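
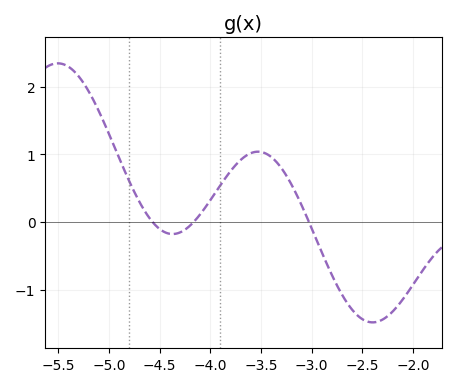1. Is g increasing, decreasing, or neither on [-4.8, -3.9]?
neither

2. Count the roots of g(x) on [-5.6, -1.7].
3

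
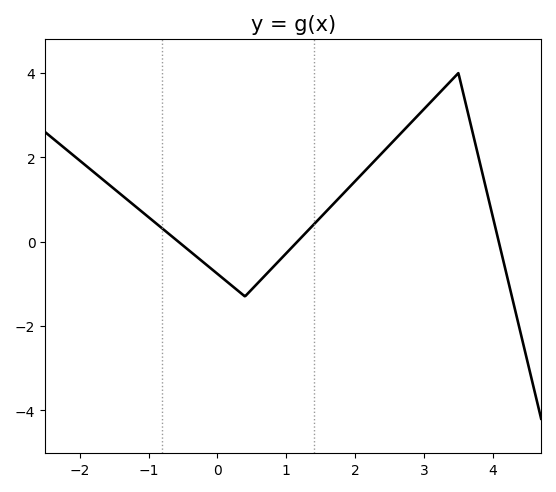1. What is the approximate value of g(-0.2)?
-0.494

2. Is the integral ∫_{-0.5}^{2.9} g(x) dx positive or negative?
positive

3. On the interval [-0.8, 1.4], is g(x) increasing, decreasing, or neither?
neither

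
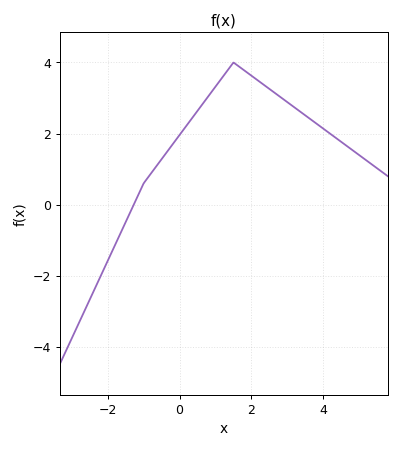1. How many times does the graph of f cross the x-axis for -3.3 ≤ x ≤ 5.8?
1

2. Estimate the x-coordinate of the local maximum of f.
1.6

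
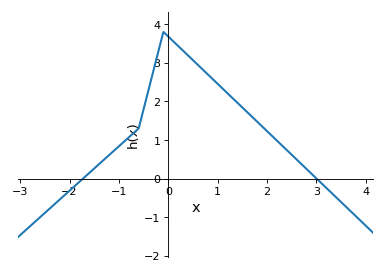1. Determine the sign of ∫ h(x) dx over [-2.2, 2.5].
positive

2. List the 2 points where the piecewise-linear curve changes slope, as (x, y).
(-0.6, 1.3); (-0.1, 3.8)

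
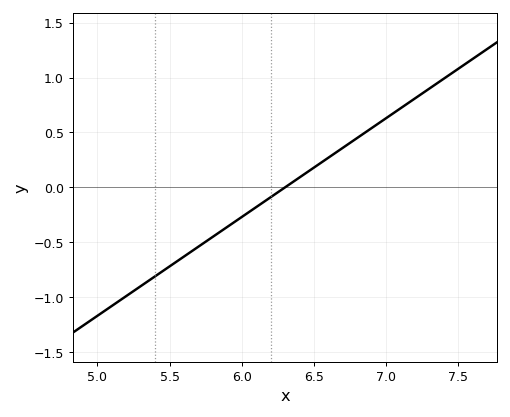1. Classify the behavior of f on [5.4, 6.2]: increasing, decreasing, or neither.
increasing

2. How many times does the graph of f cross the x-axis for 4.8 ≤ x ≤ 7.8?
1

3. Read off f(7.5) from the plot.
1.1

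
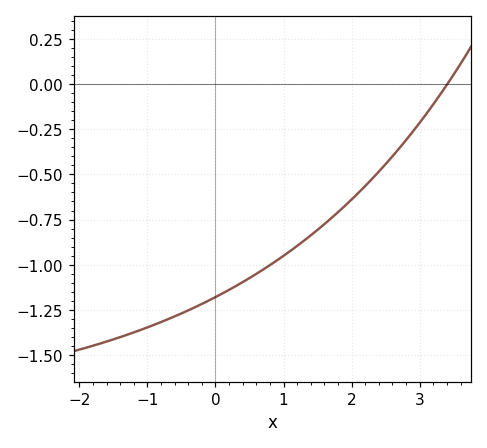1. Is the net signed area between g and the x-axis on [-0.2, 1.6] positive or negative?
negative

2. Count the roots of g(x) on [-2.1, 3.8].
1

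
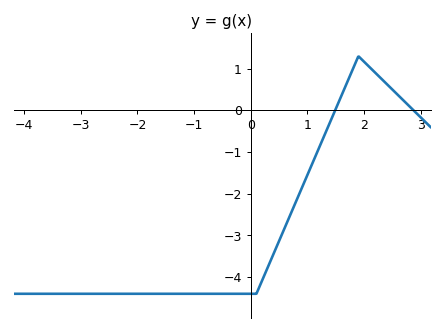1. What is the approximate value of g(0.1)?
-4.4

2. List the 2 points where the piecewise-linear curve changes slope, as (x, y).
(0.1, -4.4); (1.9, 1.3)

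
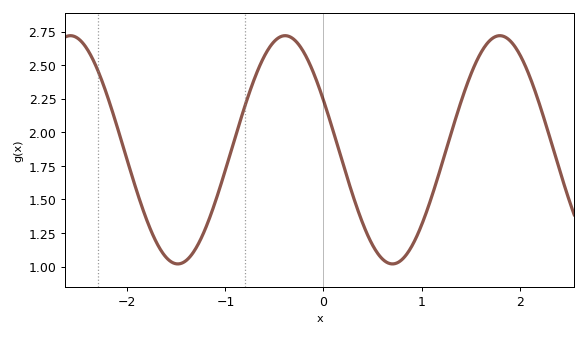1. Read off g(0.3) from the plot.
1.52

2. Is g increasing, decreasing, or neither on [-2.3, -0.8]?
neither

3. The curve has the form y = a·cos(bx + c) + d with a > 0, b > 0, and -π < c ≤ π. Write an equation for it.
y = 0.85cos(2.9x + 1.1) + 1.87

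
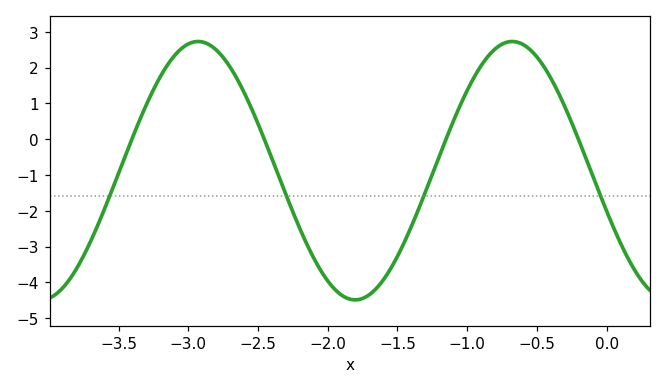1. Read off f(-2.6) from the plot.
1.31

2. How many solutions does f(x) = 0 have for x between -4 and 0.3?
4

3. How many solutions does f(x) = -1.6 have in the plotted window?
4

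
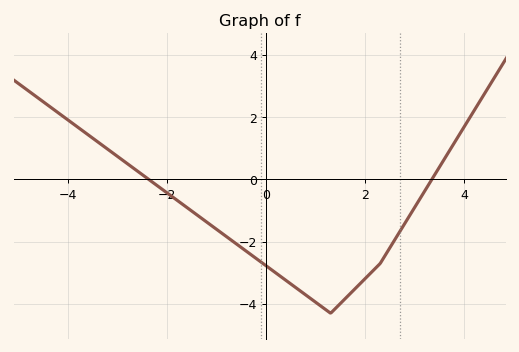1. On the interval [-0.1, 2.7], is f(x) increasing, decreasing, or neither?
neither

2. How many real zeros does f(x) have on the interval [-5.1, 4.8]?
2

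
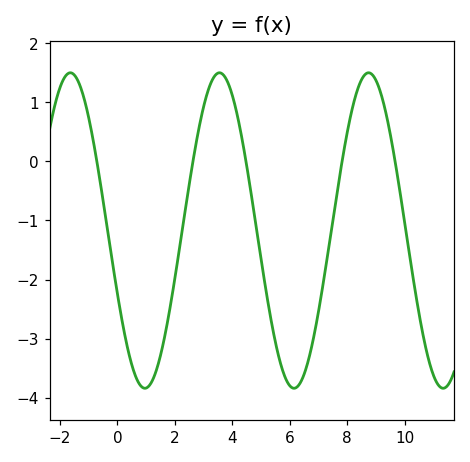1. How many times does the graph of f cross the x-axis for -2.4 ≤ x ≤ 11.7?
5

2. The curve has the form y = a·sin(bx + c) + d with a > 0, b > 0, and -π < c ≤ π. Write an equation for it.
y = 2.67sin(1.21x - 2.73) - 1.17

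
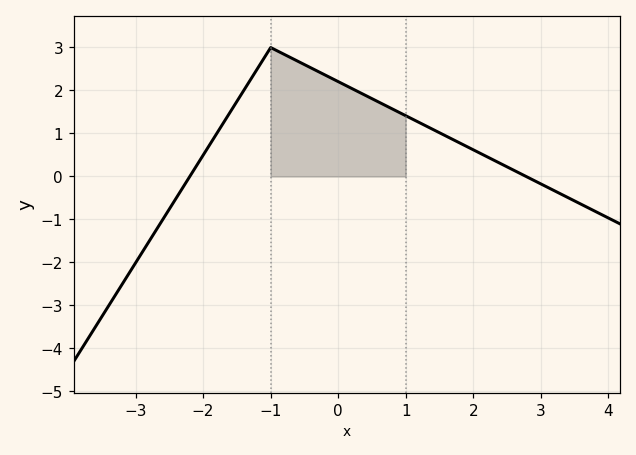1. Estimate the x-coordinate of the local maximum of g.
-1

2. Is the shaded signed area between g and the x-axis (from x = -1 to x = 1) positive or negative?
positive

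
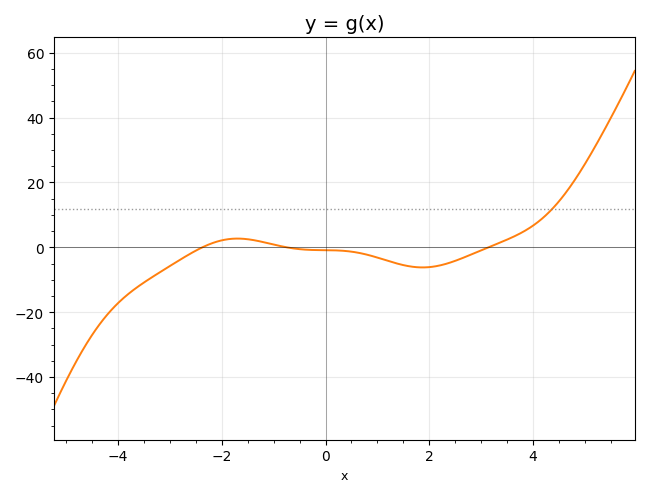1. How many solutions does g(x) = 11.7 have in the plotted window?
1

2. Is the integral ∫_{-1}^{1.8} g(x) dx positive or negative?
negative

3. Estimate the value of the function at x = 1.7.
-6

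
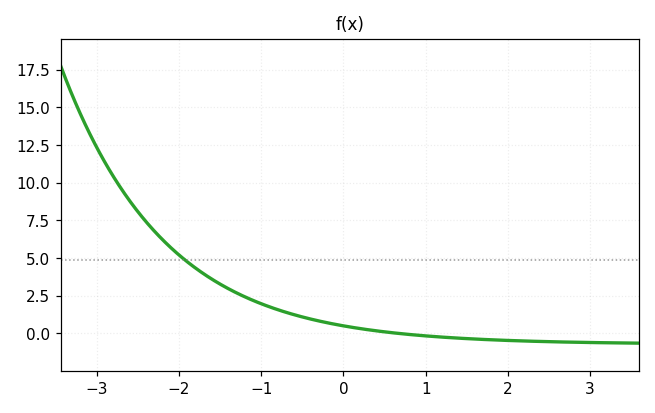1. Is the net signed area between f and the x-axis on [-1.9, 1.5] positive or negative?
positive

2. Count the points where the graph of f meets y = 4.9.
1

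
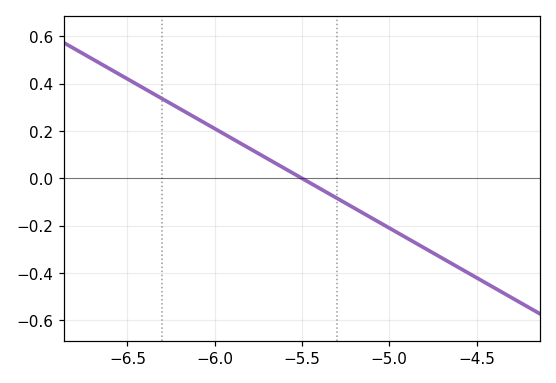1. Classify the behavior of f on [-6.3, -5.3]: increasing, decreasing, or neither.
decreasing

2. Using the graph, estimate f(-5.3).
-0.084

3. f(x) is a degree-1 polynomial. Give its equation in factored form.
y = -0.42(x + 5.5)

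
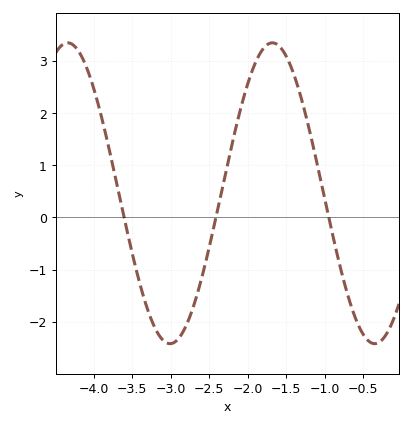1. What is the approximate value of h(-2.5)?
-0.571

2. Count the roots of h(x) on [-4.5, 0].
3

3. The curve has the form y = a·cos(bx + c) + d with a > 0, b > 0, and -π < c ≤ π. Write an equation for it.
y = 2.88cos(2.36x - 2.32) + 0.46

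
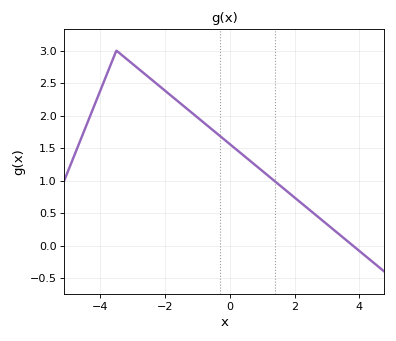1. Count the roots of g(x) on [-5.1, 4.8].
1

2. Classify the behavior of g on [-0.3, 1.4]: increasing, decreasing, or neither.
decreasing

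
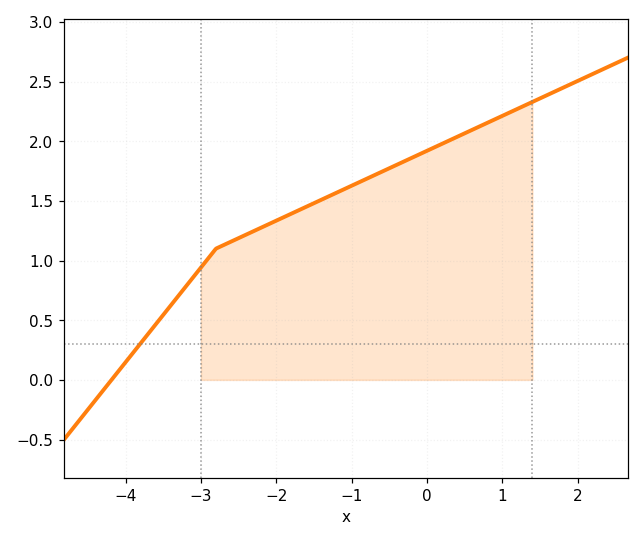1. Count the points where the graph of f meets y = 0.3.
1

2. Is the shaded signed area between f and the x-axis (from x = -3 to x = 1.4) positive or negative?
positive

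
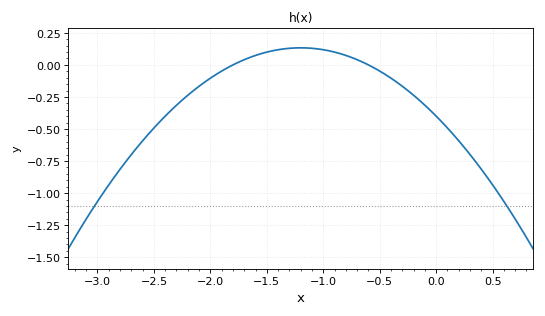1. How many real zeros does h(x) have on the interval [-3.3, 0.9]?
2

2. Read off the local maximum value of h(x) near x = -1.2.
0.133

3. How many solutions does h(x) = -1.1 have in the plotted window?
2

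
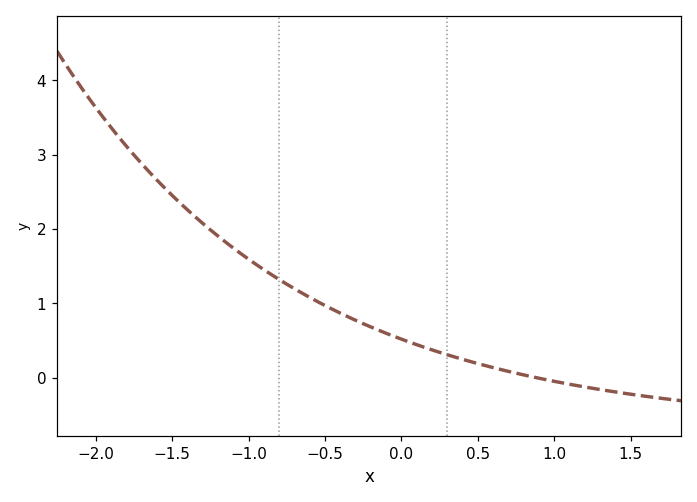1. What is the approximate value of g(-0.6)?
1.1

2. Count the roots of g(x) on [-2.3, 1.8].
1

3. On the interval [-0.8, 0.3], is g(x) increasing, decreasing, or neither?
decreasing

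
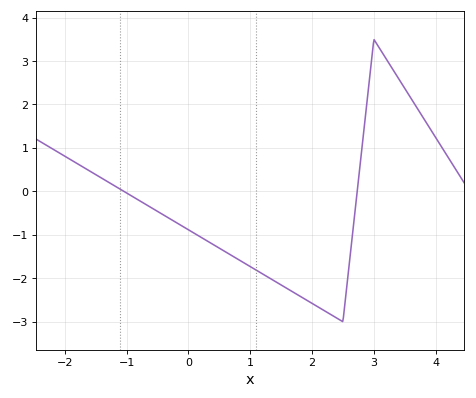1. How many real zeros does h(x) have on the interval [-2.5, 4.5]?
2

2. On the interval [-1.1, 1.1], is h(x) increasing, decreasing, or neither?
decreasing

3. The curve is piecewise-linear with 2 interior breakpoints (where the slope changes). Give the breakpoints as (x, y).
(2.5, -3); (3, 3.5)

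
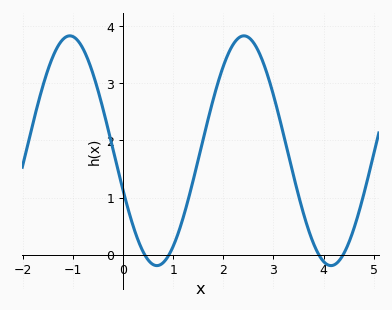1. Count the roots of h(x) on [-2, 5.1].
4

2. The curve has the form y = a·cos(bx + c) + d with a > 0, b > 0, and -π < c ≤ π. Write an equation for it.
y = 2.01cos(1.81x + 1.92) + 1.82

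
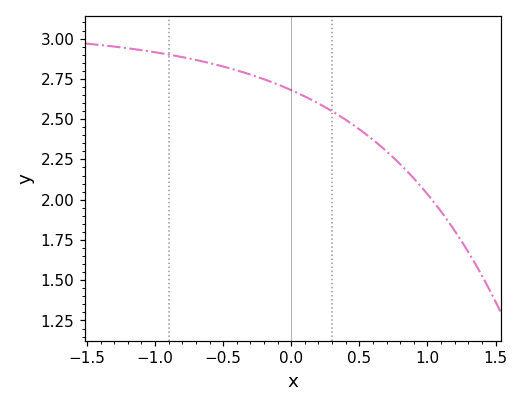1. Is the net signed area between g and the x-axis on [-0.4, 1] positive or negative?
positive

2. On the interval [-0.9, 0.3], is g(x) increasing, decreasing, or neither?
decreasing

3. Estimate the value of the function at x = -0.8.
2.88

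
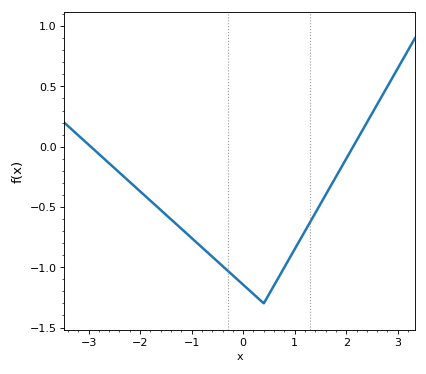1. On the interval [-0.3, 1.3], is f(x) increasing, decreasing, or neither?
neither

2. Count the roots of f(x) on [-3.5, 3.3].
2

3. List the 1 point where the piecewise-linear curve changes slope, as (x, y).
(0.4, -1.3)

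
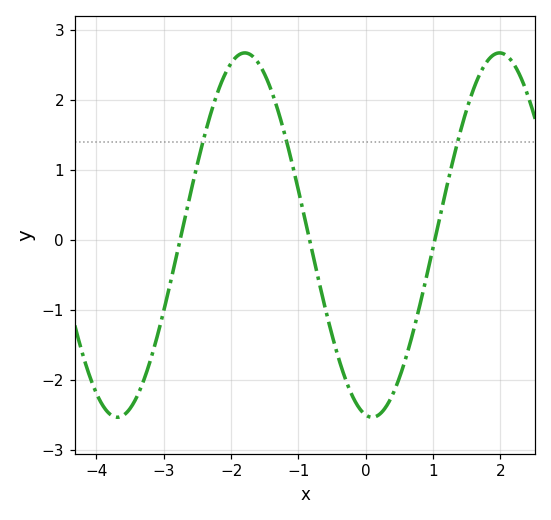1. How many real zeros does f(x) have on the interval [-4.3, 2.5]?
3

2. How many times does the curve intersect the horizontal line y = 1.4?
3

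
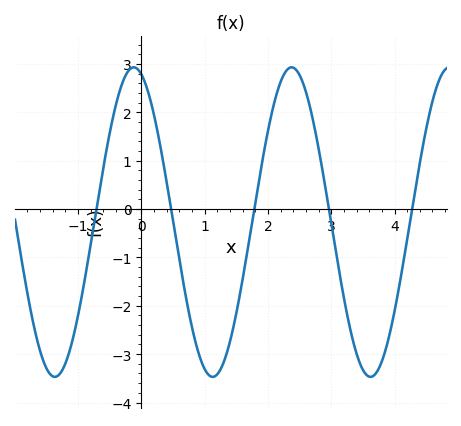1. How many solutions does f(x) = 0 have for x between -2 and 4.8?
5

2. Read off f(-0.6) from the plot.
0.9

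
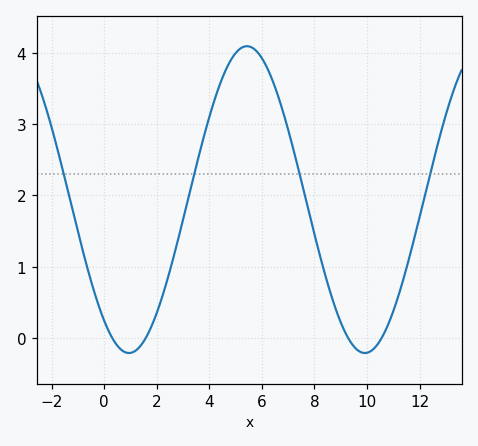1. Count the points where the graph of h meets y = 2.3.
4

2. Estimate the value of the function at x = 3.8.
2.8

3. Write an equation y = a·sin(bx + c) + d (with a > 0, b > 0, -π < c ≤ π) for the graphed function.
y = 2.15sin(0.7x - 2.2) + 1.94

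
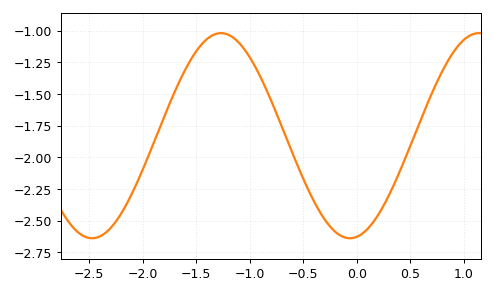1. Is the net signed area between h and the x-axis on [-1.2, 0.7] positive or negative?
negative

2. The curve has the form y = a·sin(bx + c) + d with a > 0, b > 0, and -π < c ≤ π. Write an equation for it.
y = 0.81sin(2.6x - 1.4) - 1.83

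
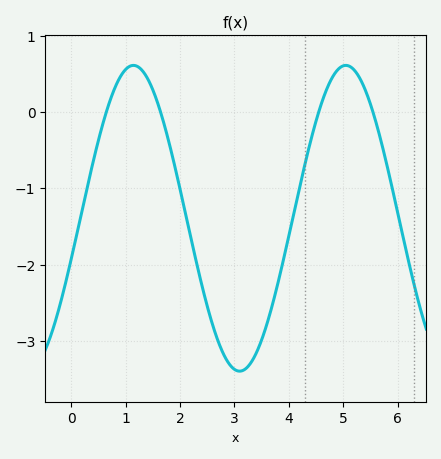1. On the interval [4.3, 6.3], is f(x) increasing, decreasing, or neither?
neither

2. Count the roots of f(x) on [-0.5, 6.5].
4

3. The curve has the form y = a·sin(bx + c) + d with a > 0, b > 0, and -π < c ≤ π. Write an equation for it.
y = 2sin(1.61x - 0.27) - 1.39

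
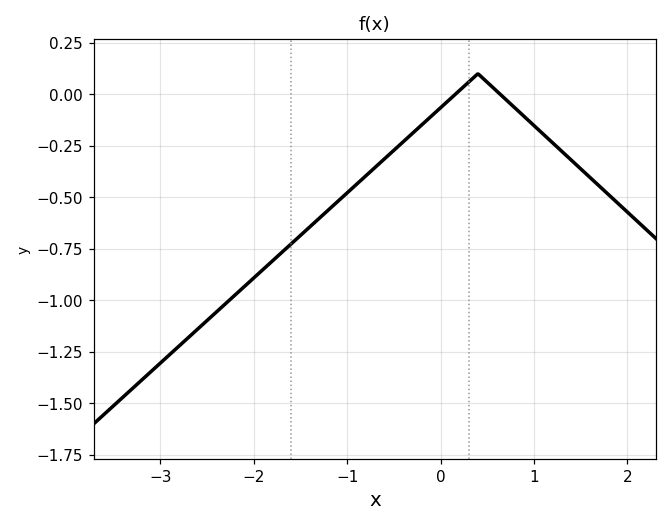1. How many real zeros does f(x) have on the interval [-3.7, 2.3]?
2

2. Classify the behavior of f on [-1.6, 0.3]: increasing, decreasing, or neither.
increasing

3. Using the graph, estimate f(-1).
-0.479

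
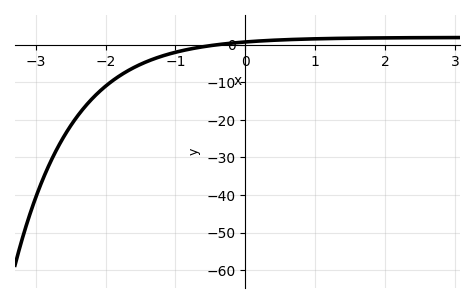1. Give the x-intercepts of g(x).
-0.4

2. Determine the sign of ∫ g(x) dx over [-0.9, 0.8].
positive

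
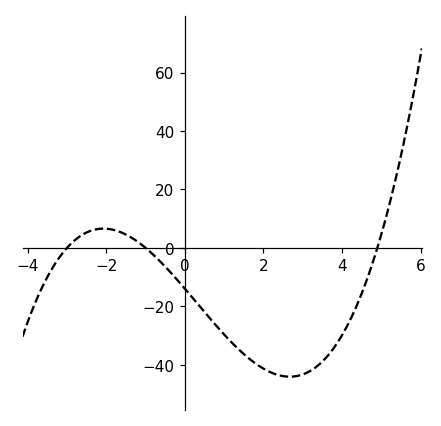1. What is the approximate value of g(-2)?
6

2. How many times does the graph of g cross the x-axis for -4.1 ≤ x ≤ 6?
3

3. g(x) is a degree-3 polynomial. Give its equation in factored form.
y = 0.95(x + 3)(x + 1)(x - 4.9)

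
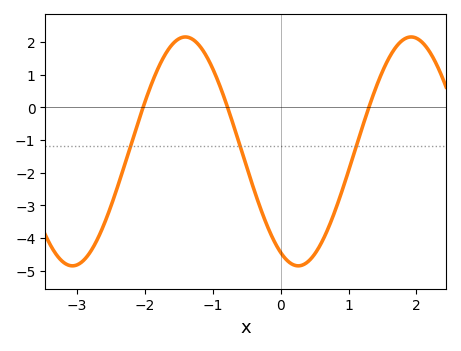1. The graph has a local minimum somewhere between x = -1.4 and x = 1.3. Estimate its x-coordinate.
0.3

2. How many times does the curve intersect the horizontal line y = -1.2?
3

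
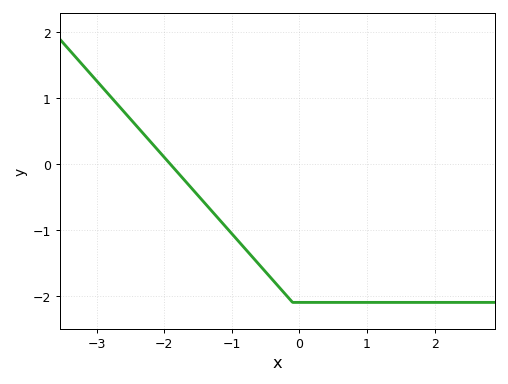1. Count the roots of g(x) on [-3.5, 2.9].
1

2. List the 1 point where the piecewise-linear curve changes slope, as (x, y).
(-0.1, -2.1)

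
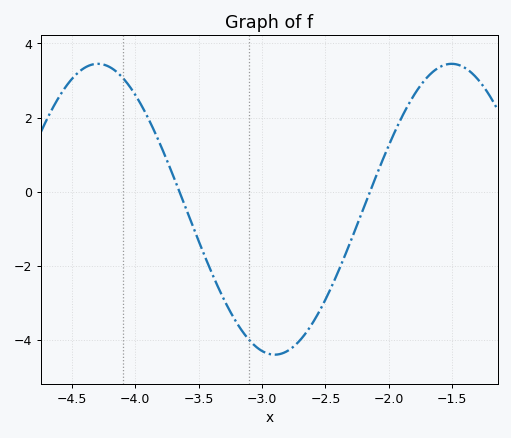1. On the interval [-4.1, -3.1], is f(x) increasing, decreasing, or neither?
decreasing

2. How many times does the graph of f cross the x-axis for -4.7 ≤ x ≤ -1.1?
2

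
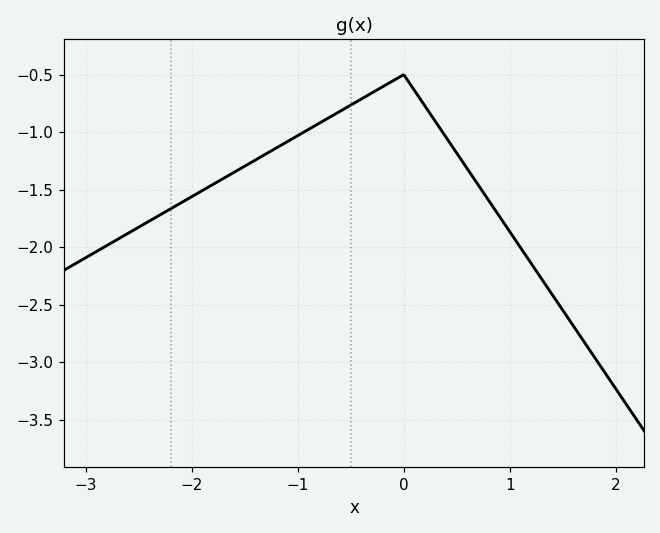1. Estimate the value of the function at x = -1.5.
-1.3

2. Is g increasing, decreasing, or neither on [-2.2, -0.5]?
increasing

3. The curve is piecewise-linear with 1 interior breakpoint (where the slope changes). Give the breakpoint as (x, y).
(0, -0.5)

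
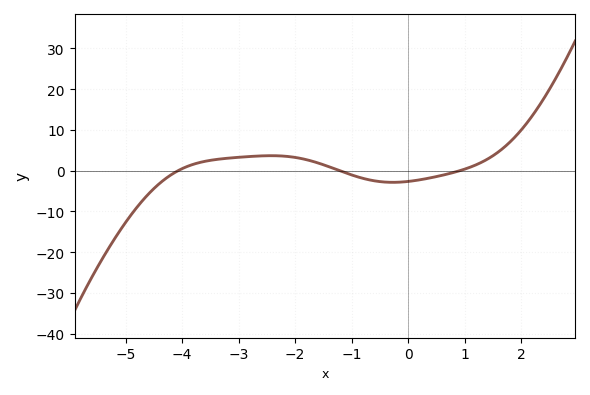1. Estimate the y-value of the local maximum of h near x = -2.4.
3.69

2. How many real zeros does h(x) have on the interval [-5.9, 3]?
3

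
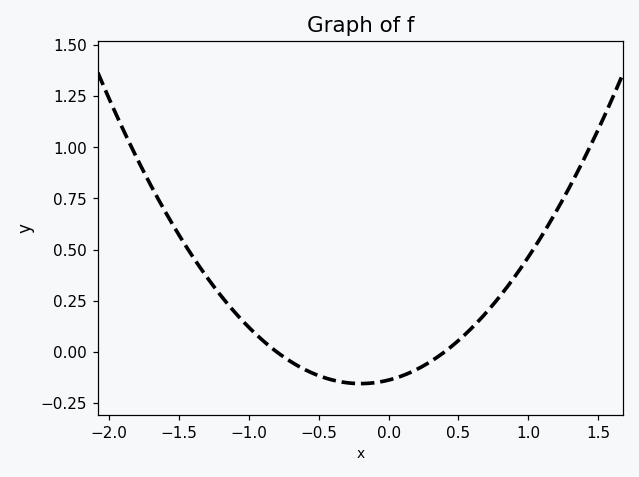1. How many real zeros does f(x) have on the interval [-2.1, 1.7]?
2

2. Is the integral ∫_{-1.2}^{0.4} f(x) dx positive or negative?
negative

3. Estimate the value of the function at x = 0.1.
-0.116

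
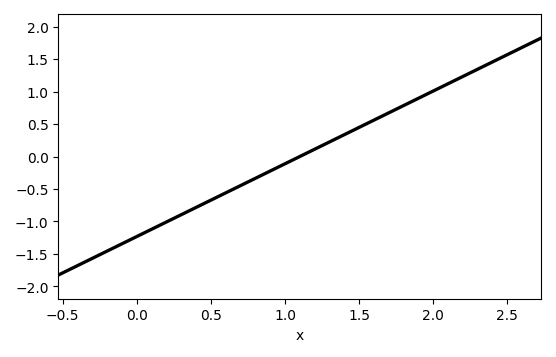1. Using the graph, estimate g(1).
-0.1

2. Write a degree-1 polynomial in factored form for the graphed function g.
y = 1.12(x - 1.1)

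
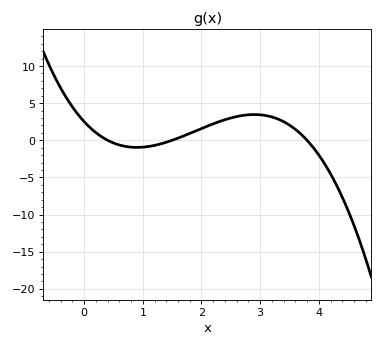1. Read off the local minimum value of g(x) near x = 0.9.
-0.957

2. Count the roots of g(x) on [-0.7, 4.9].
3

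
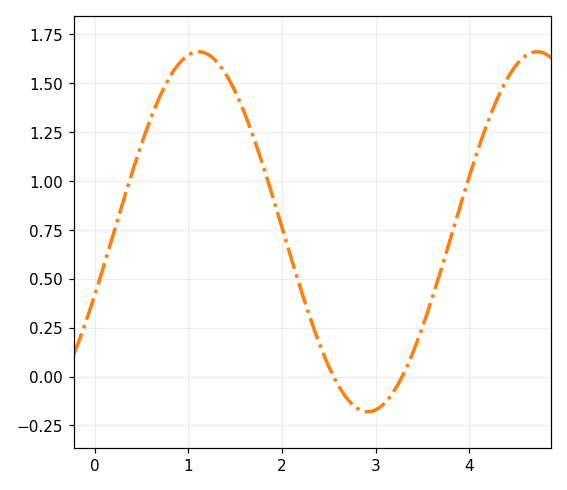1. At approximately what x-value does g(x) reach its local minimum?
2.9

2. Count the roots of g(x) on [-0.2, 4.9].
2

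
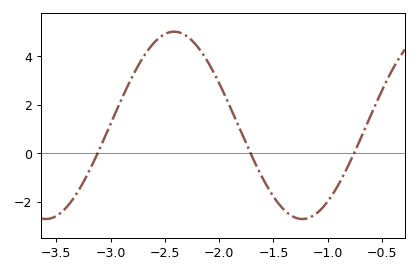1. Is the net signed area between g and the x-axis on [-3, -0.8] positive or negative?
positive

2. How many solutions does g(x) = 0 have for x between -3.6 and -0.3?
3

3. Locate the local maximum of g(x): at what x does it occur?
-2.42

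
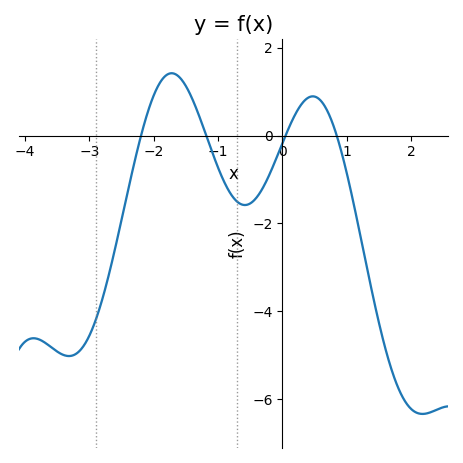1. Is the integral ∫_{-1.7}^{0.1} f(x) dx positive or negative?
negative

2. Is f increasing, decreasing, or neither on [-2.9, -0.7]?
neither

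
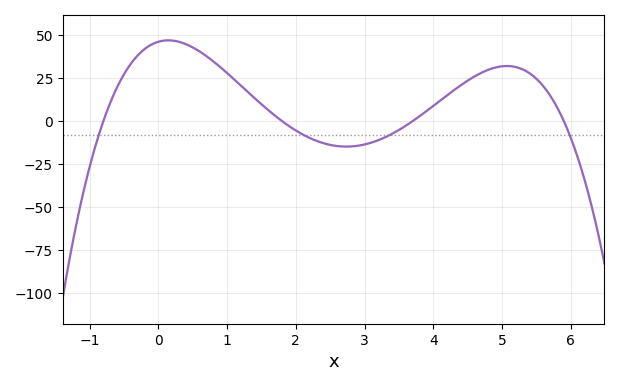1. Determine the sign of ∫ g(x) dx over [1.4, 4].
negative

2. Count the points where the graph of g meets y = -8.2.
4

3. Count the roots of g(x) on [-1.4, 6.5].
4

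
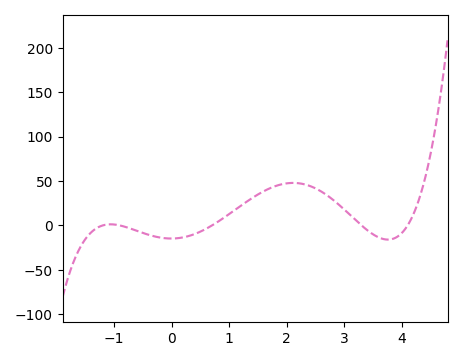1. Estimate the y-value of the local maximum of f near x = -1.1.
0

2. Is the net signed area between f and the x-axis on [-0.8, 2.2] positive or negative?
positive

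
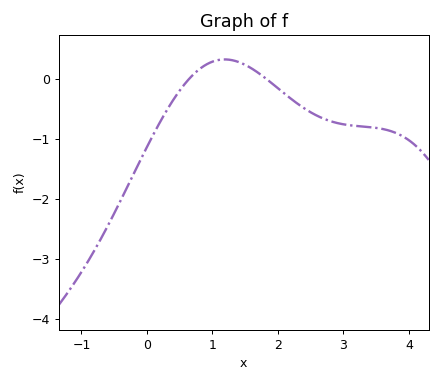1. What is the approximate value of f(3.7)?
-0.9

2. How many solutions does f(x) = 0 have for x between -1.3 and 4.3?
2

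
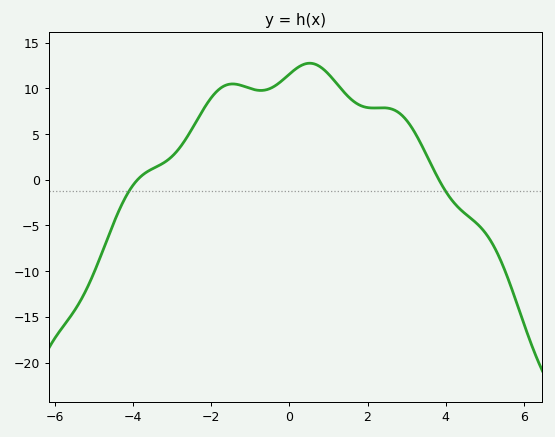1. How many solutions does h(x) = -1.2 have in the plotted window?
2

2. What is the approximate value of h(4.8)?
-5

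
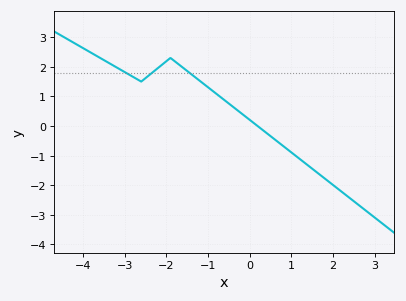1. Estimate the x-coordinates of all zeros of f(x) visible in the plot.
0.19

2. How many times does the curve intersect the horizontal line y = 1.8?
3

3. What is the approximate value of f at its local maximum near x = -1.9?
2.3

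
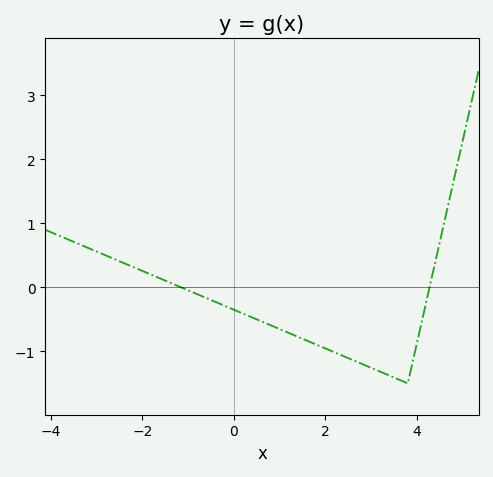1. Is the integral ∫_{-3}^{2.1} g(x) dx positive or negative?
negative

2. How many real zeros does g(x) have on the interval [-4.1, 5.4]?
2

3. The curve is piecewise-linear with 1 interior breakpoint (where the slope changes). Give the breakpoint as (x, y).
(3.8, -1.5)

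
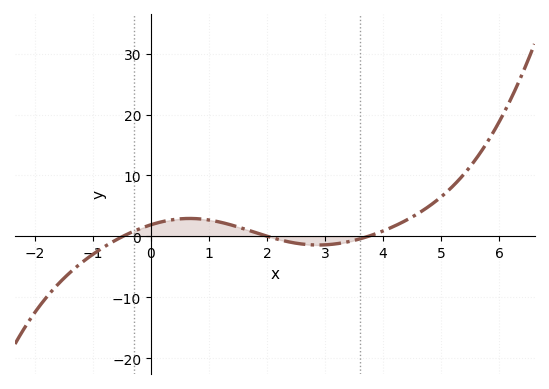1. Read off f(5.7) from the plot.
14.1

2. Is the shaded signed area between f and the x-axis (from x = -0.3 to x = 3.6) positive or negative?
positive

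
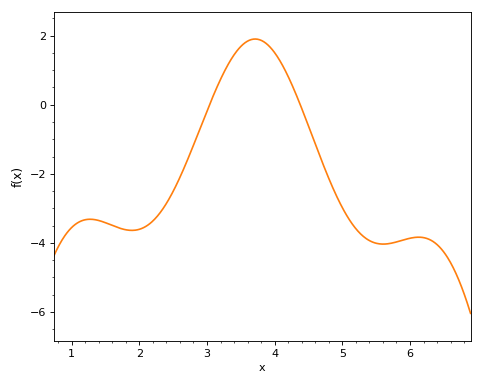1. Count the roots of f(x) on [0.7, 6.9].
2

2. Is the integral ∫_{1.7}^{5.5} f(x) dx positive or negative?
negative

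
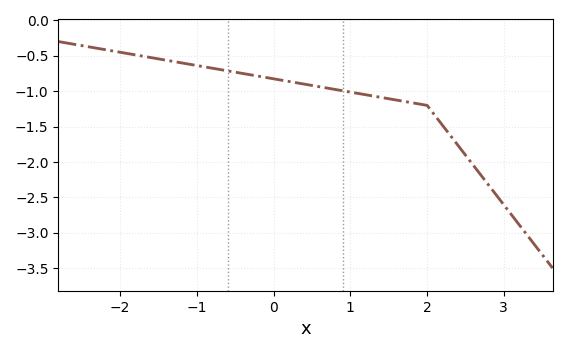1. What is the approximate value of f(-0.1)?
-0.807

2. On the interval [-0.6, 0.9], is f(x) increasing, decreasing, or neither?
decreasing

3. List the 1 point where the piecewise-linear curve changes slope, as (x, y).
(2, -1.2)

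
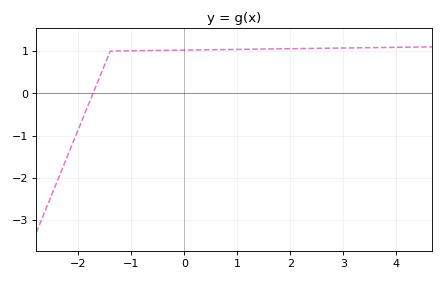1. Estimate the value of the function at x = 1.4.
1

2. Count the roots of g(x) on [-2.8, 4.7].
1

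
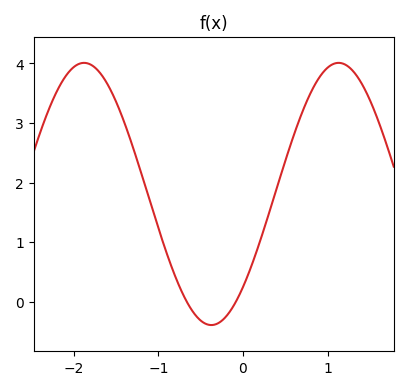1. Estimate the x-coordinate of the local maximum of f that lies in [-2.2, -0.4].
-1.9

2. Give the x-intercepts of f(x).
-0.7, -0.1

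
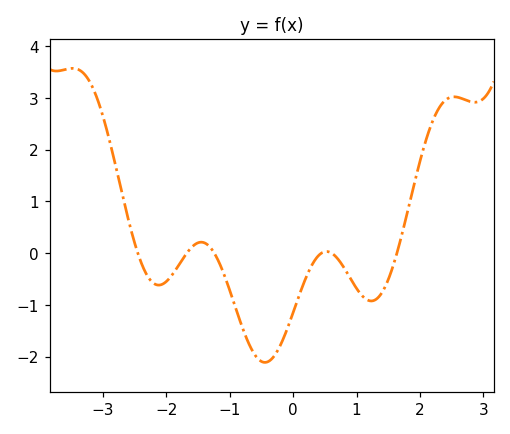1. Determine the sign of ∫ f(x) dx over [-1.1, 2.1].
negative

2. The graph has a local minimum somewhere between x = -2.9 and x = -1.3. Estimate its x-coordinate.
-2.1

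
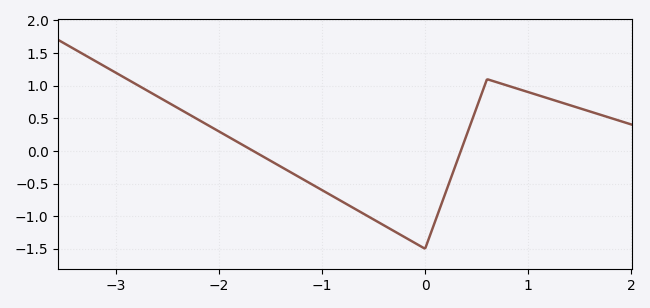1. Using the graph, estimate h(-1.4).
-0.24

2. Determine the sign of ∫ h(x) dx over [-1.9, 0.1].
negative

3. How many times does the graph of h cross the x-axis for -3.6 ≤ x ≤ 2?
2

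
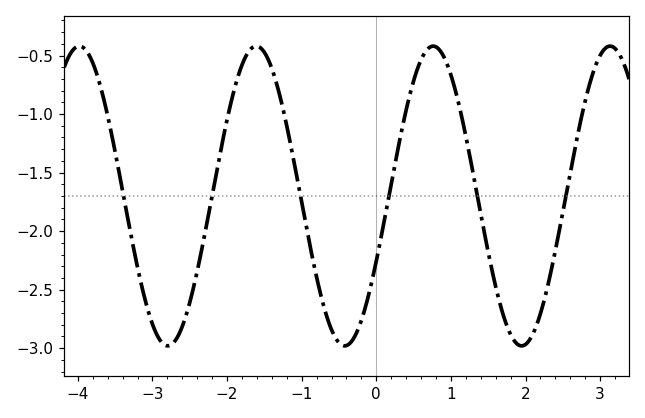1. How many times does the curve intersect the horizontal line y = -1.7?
6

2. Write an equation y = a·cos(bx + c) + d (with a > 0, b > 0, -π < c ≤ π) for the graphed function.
y = 1.28cos(2.6x - 2) - 1.7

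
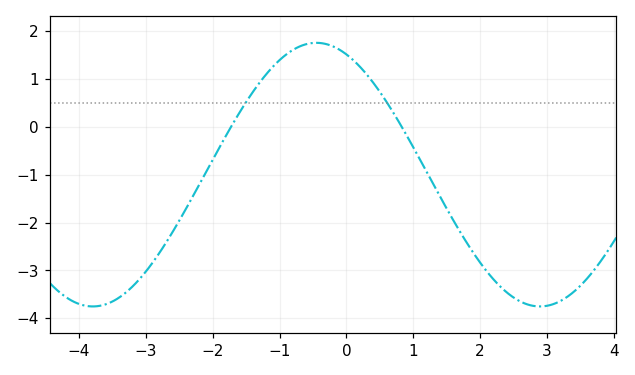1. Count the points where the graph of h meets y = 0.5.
2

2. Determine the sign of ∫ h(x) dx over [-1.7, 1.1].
positive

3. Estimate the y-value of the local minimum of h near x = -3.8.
-3.75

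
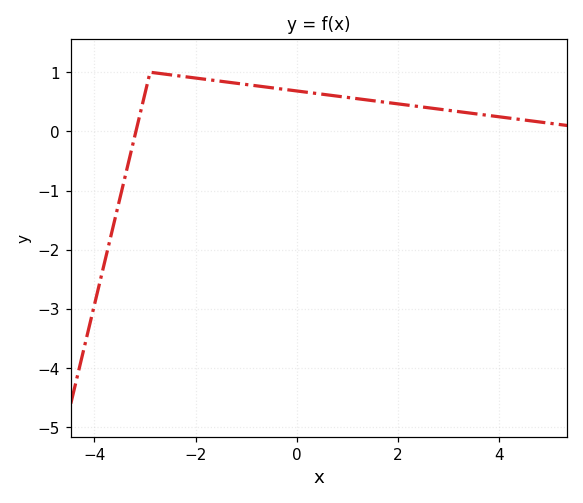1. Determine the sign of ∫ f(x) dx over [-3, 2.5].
positive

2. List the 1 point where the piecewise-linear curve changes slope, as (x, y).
(-2.9, 1)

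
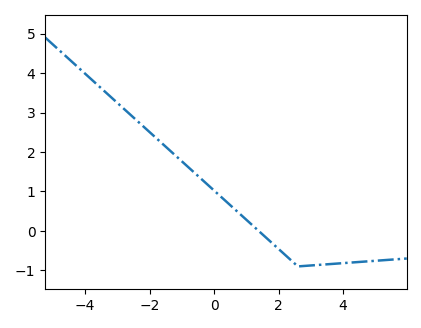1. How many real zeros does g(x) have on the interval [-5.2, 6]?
1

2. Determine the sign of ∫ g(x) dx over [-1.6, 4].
positive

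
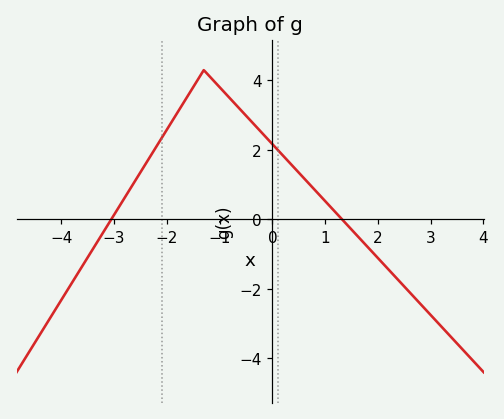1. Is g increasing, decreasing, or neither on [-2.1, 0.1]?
neither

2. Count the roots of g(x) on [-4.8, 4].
2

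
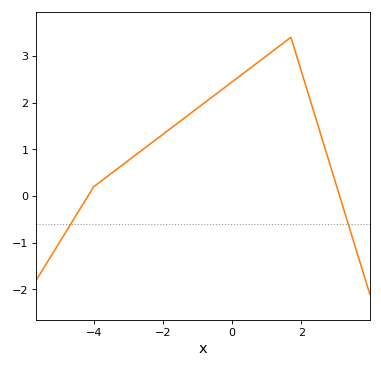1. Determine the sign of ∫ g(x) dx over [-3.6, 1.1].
positive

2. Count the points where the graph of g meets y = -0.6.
2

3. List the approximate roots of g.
-4.17, 3.11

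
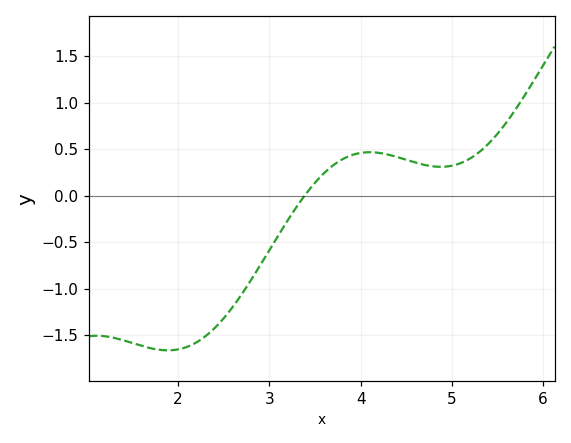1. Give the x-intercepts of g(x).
3.39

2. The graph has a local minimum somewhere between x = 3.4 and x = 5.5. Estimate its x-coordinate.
4.88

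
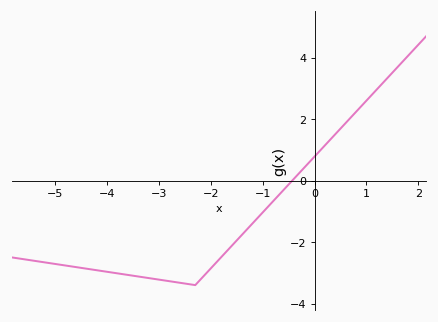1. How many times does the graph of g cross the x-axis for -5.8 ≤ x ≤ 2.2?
1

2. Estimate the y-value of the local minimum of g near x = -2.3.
-3.4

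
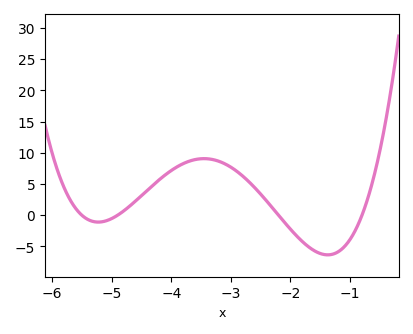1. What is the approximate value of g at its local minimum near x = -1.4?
-6.5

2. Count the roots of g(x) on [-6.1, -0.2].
4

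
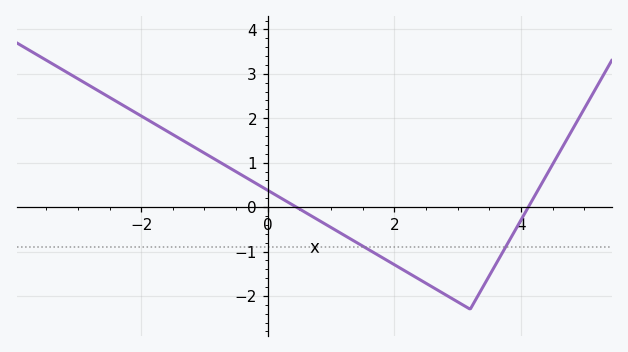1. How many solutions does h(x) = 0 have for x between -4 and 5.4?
2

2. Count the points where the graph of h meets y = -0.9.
2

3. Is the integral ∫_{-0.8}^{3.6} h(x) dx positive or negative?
negative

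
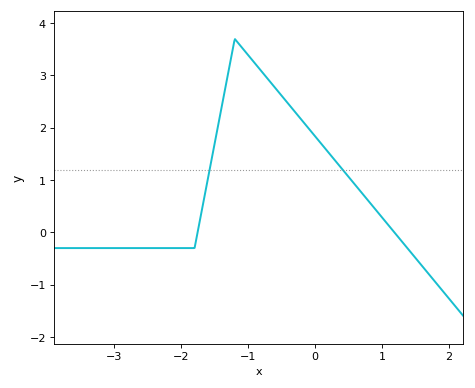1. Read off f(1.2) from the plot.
-0.023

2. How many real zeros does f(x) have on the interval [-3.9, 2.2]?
2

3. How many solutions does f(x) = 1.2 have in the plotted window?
2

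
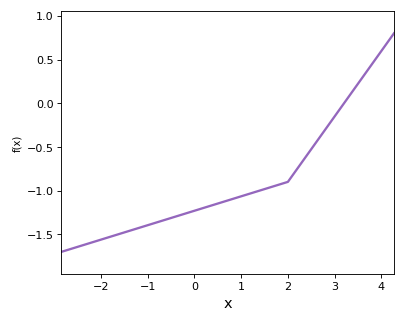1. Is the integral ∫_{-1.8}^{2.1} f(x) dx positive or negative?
negative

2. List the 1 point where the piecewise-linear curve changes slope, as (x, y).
(2, -0.9)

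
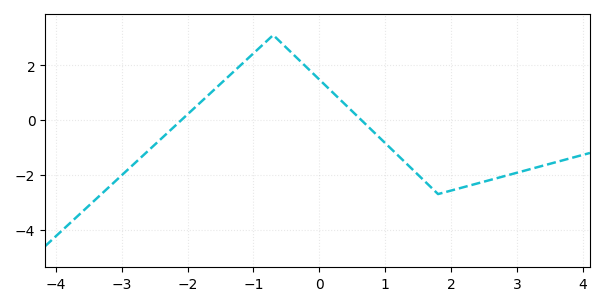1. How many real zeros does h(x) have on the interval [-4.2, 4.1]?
2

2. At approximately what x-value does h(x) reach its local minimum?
1.8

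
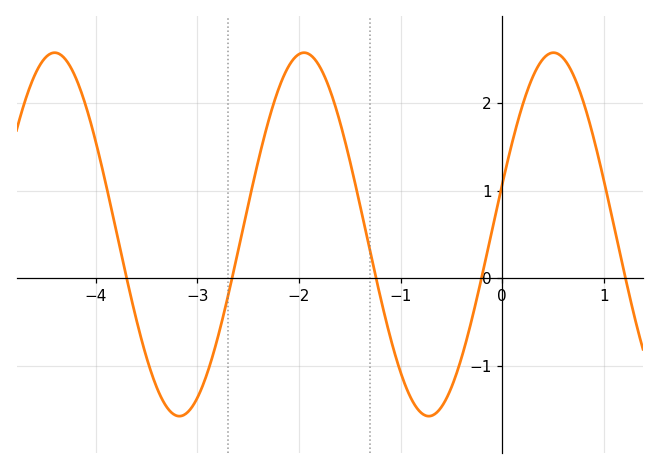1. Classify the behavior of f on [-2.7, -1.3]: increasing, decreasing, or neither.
neither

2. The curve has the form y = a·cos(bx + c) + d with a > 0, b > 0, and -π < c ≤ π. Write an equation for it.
y = 2.07cos(2.6x - 1.3) + 0.5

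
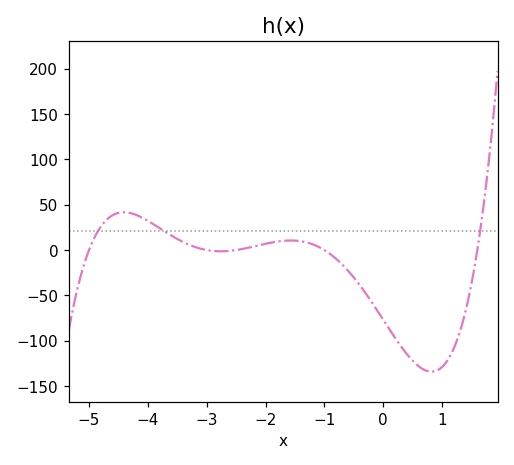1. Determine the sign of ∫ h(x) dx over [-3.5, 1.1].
negative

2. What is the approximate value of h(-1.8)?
9.36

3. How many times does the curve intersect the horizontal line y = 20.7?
3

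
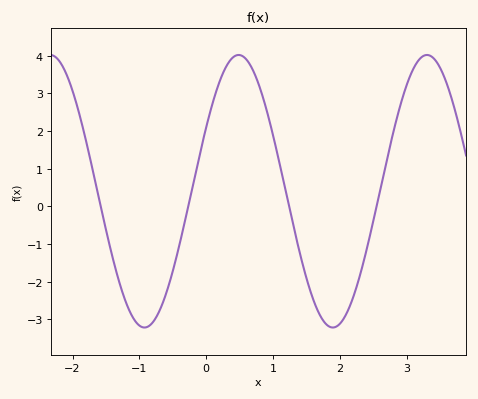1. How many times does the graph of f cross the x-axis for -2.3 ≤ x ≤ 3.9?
4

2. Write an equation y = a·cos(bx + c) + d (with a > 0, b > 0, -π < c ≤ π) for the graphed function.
y = 3.62cos(2.23x - 1.08) + 0.4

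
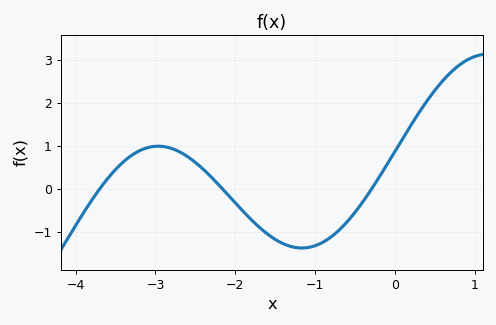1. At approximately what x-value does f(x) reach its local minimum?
-1.17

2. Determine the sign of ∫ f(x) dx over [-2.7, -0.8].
negative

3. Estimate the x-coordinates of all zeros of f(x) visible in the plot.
-3.7, -2.16, -0.294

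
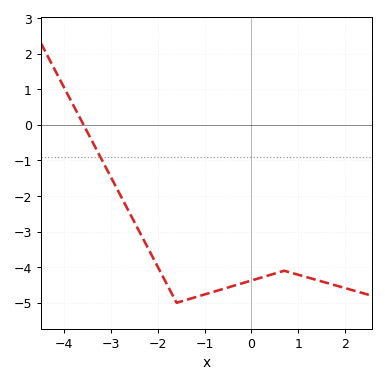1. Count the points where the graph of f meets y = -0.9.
1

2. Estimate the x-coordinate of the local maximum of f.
0.701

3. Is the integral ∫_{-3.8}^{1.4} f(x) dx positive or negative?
negative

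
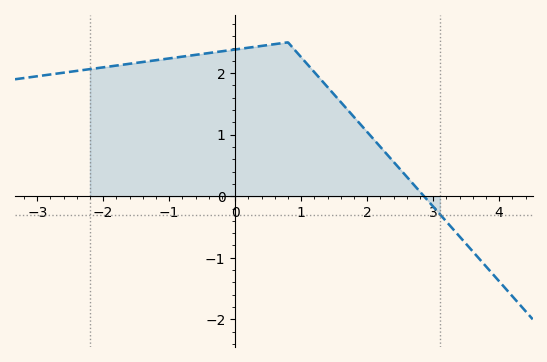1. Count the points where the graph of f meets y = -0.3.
1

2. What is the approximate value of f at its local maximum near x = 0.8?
2.5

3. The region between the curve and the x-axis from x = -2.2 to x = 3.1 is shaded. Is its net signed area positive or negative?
positive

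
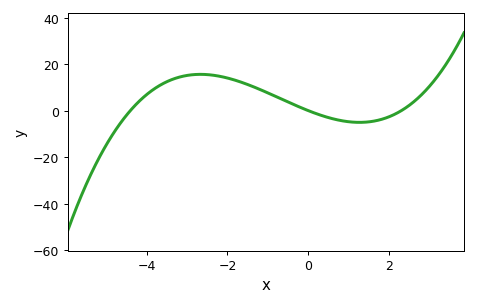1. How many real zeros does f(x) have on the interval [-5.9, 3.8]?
3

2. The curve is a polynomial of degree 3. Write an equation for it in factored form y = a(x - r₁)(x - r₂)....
y = 0.68(x + 4.4)(x - 0)(x - 2.3)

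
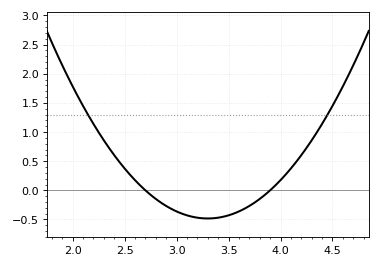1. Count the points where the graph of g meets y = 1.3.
2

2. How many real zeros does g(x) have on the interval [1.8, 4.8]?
2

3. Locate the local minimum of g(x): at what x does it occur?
3.3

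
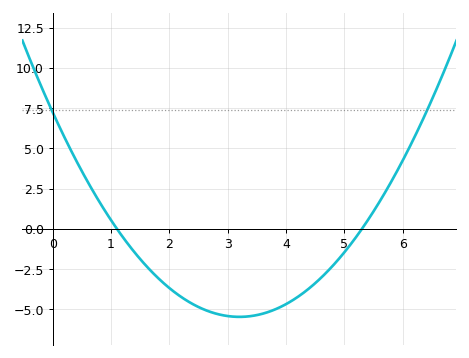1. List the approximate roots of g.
1.1, 5.3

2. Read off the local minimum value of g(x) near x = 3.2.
-5.47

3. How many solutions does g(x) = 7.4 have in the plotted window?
2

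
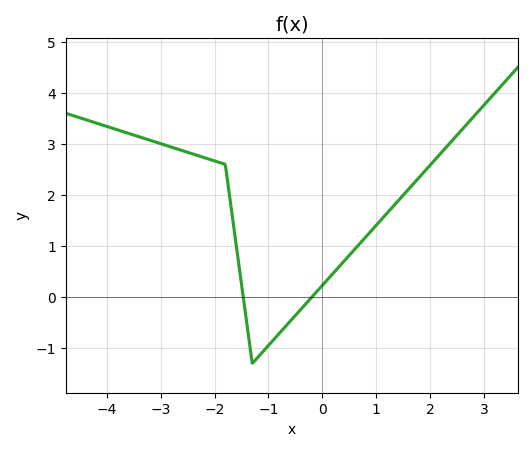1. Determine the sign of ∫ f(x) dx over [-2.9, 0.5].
positive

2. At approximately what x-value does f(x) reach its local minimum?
-1.3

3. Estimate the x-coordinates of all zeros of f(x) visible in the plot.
-1.47, -0.196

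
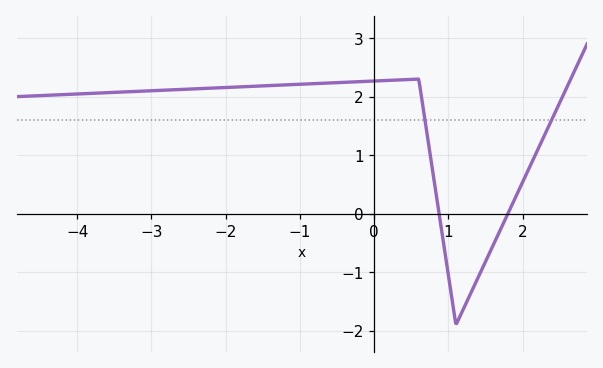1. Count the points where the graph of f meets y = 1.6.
2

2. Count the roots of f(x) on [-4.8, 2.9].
2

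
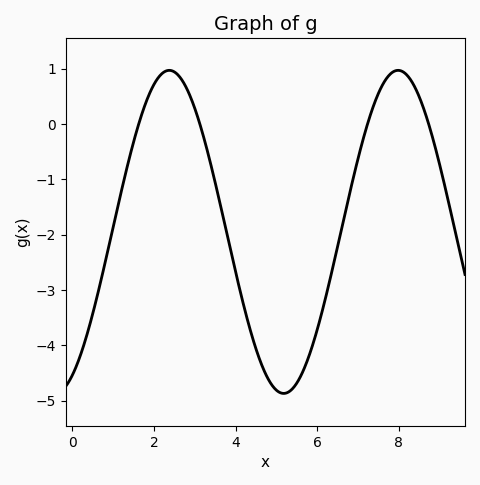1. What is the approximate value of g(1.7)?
0.171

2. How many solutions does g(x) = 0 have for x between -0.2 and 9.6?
4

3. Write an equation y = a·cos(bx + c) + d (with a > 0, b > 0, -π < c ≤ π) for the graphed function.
y = 2.92cos(1.12x - 2.66) - 1.95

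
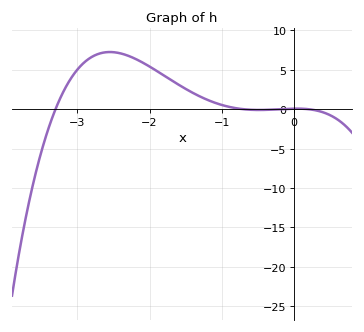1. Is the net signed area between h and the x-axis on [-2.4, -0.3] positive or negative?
positive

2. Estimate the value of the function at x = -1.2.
1.19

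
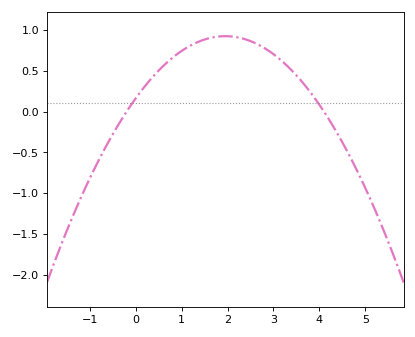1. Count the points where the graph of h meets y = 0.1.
2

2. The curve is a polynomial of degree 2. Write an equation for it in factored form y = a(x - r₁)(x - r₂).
y = -0.2(x + 0.2)(x - 4.1)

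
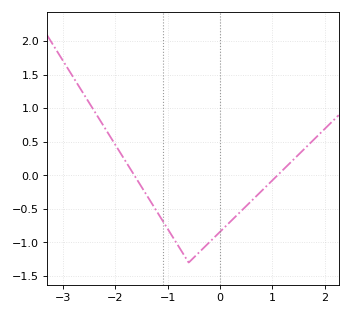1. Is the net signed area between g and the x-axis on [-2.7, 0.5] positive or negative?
negative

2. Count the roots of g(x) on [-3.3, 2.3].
2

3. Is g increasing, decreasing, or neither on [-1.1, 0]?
neither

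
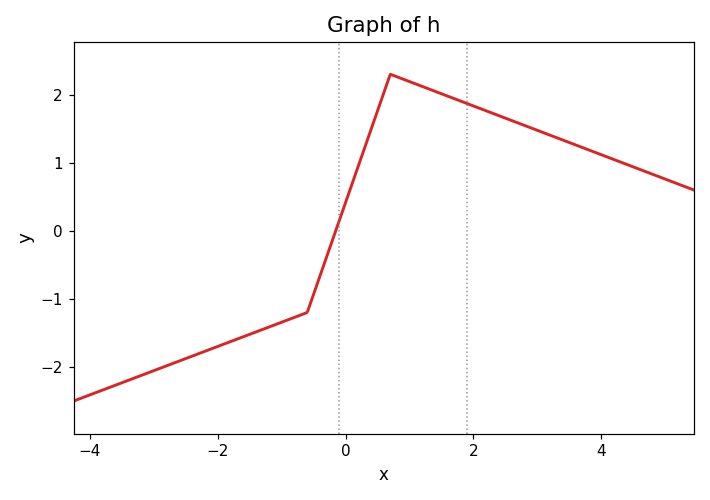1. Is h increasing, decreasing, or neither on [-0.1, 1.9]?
neither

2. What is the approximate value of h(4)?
1.1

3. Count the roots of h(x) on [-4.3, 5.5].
1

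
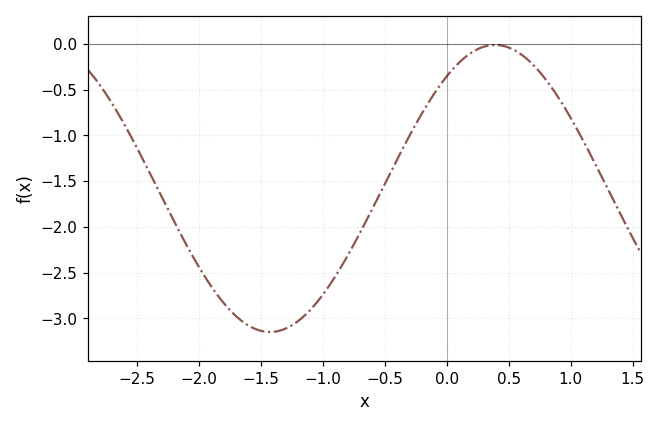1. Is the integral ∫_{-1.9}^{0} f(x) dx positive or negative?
negative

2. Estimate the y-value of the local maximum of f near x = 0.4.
-0.01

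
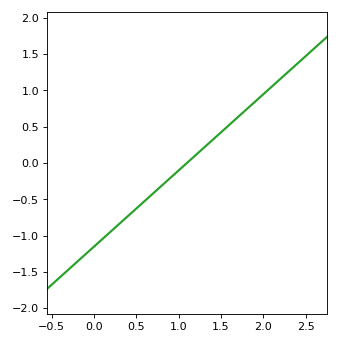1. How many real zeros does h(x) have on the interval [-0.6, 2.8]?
1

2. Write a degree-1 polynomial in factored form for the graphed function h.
y = 1.05(x - 1.1)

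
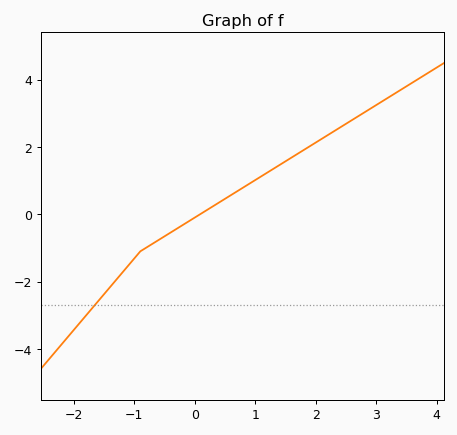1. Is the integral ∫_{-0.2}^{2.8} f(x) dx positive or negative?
positive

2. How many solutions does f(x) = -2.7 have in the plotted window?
1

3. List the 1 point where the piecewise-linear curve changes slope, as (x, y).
(-0.9, -1.1)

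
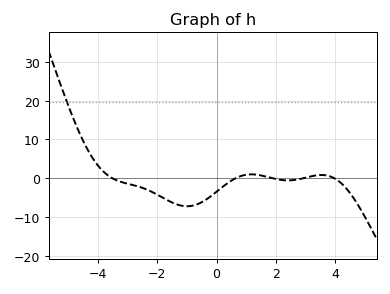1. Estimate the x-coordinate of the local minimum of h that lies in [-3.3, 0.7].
-0.995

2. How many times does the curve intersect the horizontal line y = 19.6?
1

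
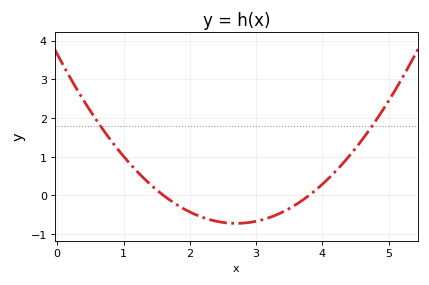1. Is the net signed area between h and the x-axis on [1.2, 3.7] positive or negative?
negative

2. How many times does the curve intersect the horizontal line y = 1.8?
2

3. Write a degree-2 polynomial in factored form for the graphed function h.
y = 0.6(x - 1.6)(x - 3.8)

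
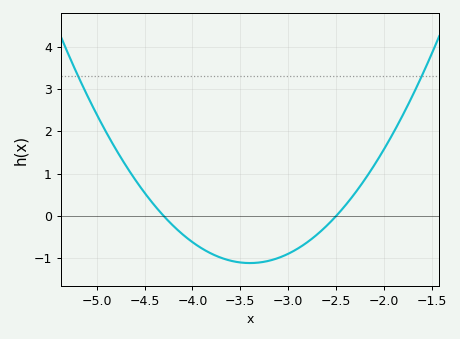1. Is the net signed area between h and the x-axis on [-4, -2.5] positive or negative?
negative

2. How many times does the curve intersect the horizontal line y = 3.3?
2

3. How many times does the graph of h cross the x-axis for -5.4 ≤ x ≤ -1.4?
2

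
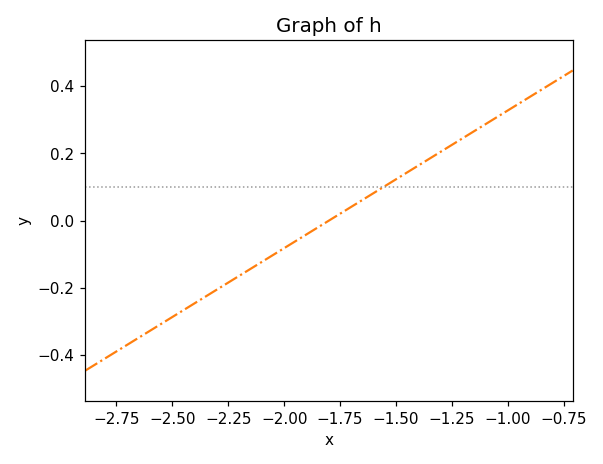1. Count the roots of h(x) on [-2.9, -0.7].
1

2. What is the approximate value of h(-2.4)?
-0.24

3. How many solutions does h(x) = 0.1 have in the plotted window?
1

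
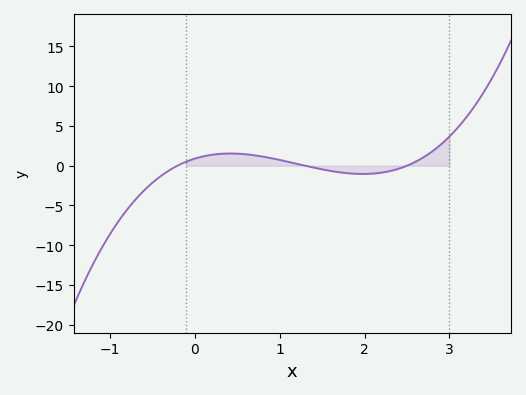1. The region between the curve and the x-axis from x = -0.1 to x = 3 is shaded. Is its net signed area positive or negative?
positive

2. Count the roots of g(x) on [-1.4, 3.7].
3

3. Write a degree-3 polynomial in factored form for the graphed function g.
y = 1.35(x + 0.2)(x - 1.3)(x - 2.5)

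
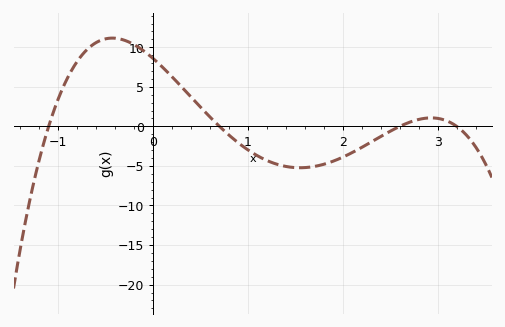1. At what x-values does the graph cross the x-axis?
-1.1, 0.7, 2.6, 3.2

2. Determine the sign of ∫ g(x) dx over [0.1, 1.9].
negative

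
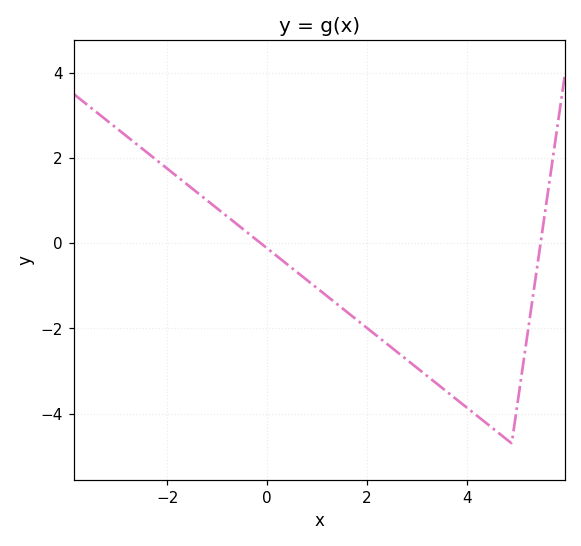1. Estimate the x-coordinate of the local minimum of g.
4.9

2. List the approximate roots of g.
-0.129, 5.48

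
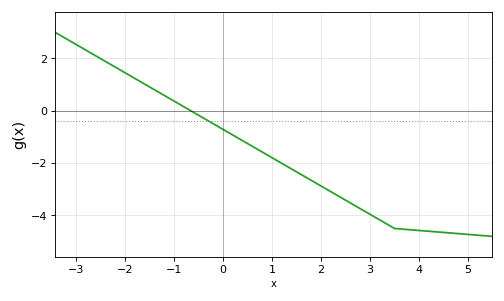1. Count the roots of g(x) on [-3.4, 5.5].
1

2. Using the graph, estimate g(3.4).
-4.4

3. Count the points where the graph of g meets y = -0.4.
1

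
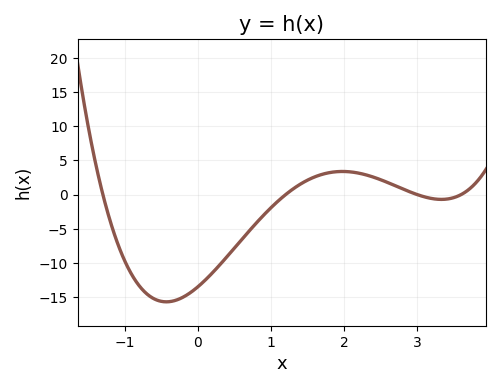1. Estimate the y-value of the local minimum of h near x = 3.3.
-0.5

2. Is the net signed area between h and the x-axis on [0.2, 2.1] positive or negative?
negative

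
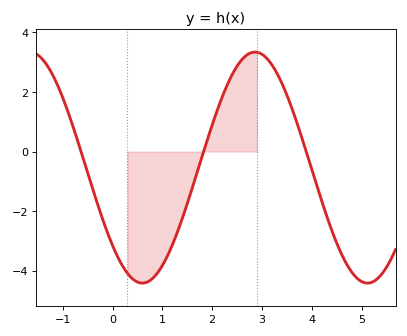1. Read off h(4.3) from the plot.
-2.17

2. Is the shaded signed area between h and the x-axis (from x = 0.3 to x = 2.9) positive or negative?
negative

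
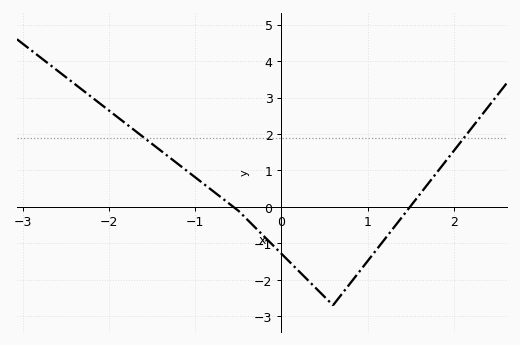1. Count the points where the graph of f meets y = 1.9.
2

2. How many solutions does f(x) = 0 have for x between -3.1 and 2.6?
2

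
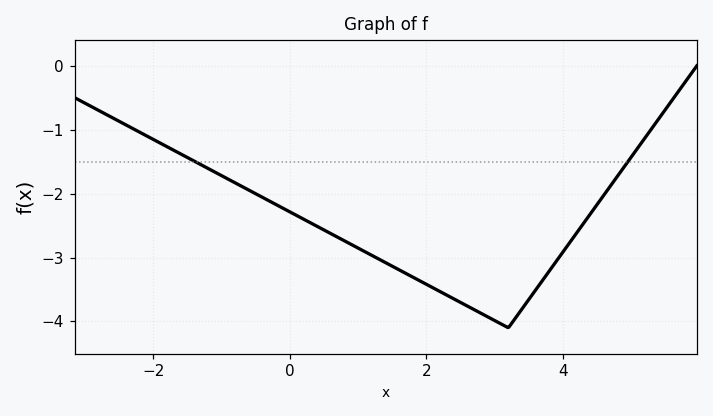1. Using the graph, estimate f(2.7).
-3.82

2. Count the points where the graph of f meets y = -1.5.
2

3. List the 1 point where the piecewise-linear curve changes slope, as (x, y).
(3.2, -4.1)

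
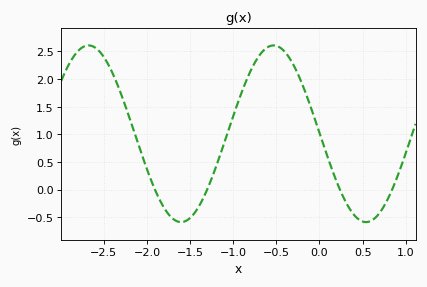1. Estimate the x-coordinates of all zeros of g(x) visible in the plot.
-1.9, -1.3, 0.2, 0.8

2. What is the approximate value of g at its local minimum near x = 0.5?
-0.6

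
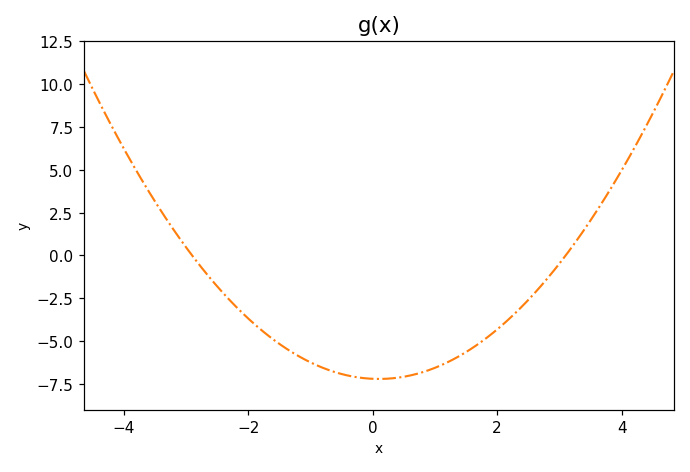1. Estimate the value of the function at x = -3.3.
2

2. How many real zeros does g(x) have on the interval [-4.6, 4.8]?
2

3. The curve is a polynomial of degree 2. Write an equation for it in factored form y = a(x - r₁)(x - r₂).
y = 0.8(x + 2.9)(x - 3.1)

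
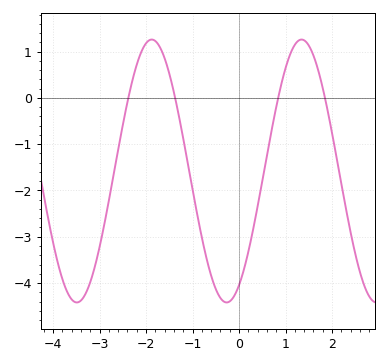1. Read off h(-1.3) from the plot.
-0.362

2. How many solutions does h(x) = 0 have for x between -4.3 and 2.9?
4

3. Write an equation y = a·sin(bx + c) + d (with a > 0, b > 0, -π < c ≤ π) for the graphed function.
y = 2.84sin(1.95x - 1.05) - 1.58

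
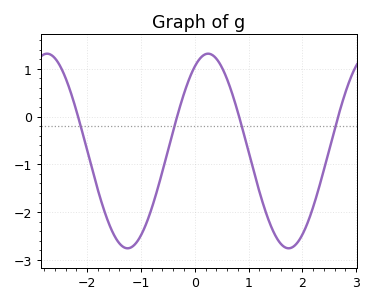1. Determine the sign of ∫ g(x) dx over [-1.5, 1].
negative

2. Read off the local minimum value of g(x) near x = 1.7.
-2.8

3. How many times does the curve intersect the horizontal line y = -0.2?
4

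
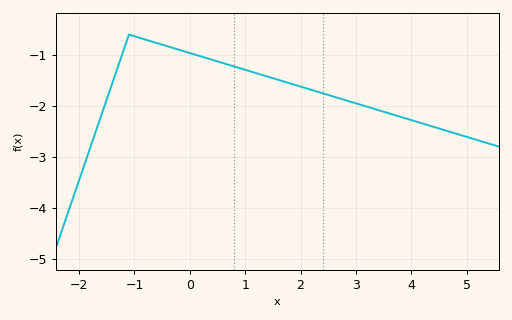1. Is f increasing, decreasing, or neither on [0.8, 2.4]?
decreasing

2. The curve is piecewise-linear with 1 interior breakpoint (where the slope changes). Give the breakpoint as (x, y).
(-1.1, -0.6)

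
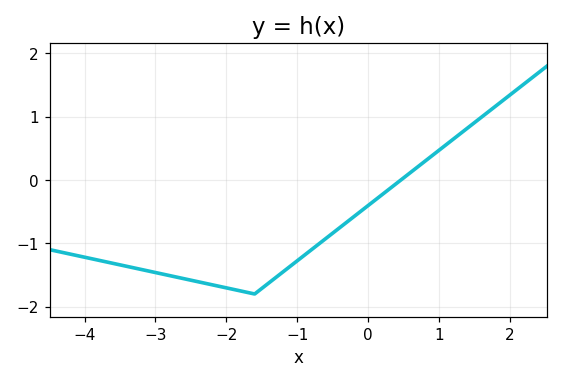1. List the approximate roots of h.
0.465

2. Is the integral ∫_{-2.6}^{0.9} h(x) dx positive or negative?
negative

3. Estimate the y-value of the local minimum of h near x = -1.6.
-1.8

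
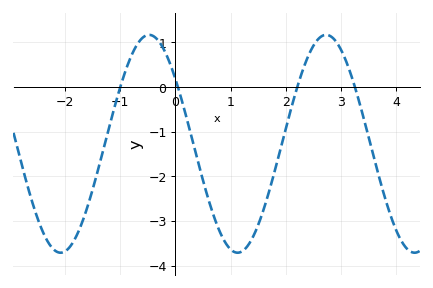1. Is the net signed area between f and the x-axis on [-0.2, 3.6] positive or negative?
negative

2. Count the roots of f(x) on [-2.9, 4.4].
4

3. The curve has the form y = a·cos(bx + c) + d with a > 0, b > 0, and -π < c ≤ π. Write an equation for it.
y = 2.44cos(2x + 0.93) - 1.27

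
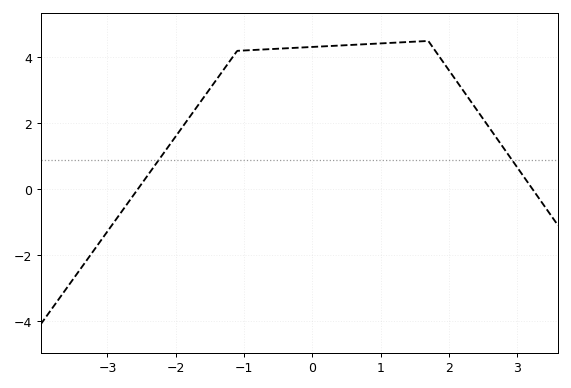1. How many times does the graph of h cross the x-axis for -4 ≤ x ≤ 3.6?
2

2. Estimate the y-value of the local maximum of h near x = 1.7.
4.5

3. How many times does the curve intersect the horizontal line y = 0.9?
2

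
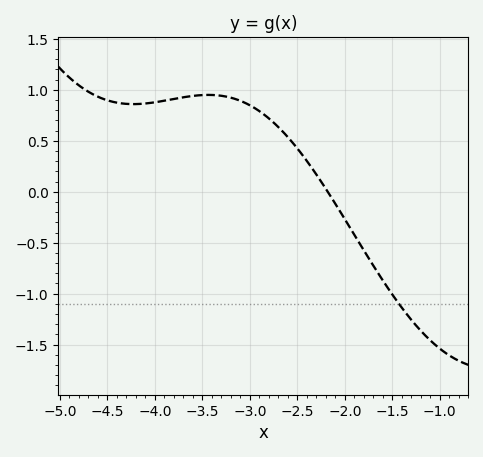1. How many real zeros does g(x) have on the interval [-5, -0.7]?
1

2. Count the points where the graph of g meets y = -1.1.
1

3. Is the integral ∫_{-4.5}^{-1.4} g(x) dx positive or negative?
positive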